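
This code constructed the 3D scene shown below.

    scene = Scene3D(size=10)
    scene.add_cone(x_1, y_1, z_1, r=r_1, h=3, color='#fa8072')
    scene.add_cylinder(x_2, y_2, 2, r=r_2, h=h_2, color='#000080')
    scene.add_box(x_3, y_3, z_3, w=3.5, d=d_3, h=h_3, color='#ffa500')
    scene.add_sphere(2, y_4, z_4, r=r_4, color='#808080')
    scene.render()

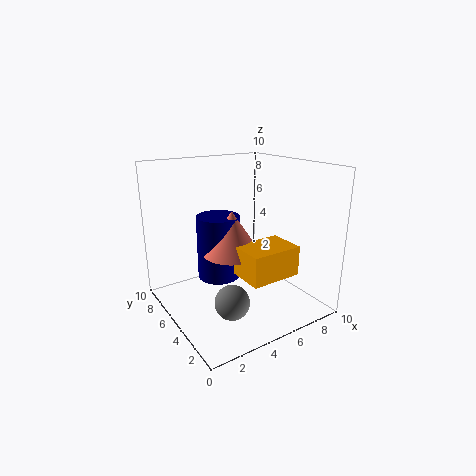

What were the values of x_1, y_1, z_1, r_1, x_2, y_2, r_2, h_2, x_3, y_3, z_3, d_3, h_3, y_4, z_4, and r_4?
x_1 = 4.5, y_1 = 5, z_1 = 4, r_1 = 2, x_2 = 4, y_2 = 6, r_2 = 1.5, h_2 = 4.5, x_3 = 4, y_3 = 1.5, z_3 = 3, d_3 = 2.5, h_3 = 2, y_4 = 1, z_4 = 3, r_4 = 1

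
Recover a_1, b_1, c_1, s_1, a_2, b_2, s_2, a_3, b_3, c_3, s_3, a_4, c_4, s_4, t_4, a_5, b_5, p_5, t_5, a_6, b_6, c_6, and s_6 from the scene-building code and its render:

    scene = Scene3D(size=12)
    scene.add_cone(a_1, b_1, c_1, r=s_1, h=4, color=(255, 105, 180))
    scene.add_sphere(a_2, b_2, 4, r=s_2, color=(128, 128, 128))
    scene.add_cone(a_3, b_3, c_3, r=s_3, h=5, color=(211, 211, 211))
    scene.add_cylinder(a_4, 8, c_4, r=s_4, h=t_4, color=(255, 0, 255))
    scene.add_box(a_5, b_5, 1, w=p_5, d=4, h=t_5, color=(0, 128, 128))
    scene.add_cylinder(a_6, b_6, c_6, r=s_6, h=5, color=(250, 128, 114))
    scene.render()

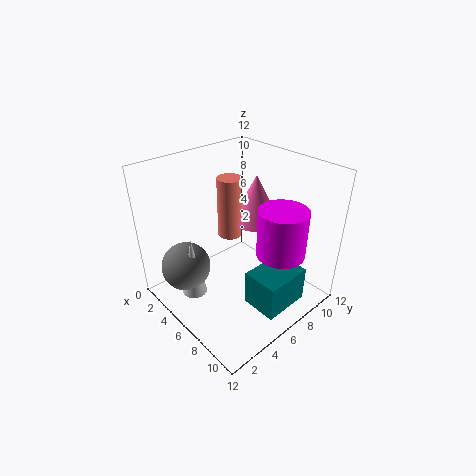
a_1 = 6; b_1 = 8; c_1 = 7; s_1 = 2; a_2 = 4; b_2 = 2; s_2 = 2; a_3 = 5; b_3 = 2; c_3 = 2; s_3 = 1; a_4 = 9; c_4 = 5; s_4 = 2; t_4 = 4; a_5 = 8; b_5 = 5; p_5 = 3; t_5 = 3; a_6 = 5; b_6 = 6; c_6 = 6; s_6 = 1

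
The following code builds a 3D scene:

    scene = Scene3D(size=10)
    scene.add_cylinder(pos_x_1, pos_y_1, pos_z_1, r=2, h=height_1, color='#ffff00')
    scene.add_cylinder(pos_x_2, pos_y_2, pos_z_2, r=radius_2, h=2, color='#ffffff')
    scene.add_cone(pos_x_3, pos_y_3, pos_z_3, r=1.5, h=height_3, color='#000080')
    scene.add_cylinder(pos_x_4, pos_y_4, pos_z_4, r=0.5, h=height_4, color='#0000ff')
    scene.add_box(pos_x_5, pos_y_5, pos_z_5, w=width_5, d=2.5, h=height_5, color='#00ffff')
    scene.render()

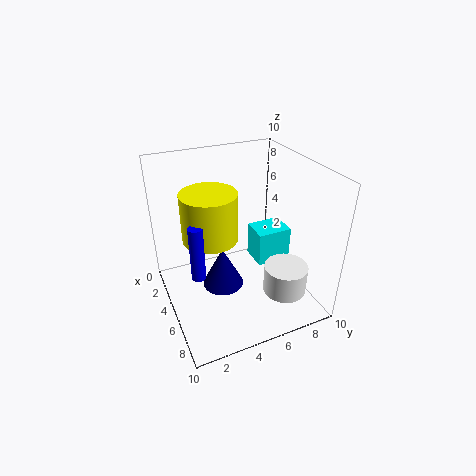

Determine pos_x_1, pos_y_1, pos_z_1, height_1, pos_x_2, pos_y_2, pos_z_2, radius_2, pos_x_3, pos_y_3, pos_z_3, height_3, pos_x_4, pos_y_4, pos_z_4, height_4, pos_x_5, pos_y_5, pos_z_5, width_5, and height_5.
pos_x_1 = 3.5, pos_y_1 = 3.5, pos_z_1 = 4.5, height_1 = 3.5, pos_x_2 = 7.5, pos_y_2 = 7.5, pos_z_2 = 1.5, radius_2 = 1.5, pos_x_3 = 4.5, pos_y_3 = 4, pos_z_3 = 1, height_3 = 3, pos_x_4 = 5, pos_y_4 = 2, pos_z_4 = 2.5, height_4 = 4, pos_x_5 = 3.5, pos_y_5 = 6.5, pos_z_5 = 2.5, width_5 = 2, height_5 = 2.5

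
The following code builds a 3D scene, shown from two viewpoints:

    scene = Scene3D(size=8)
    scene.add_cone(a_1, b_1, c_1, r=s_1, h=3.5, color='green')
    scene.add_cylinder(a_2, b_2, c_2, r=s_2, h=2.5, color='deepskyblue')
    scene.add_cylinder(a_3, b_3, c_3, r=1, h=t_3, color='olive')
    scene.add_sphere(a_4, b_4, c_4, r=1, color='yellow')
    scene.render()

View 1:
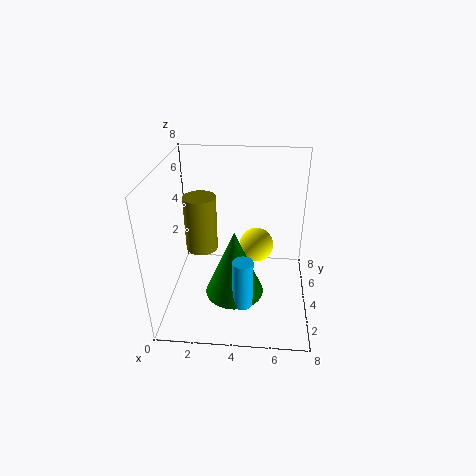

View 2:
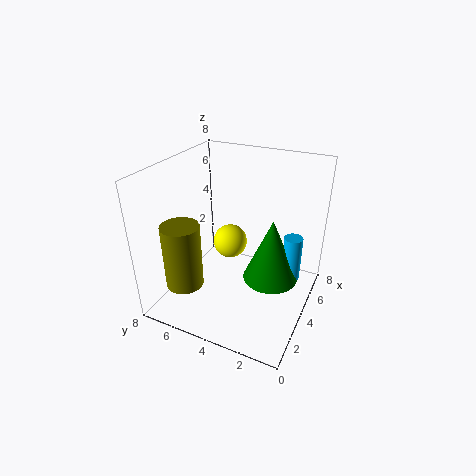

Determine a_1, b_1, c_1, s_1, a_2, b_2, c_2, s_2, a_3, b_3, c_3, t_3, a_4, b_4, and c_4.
a_1 = 4
b_1 = 2
c_1 = 2
s_1 = 1.5
a_2 = 4.5
b_2 = 1
c_2 = 2
s_2 = 0.5
a_3 = 1.5
b_3 = 6
c_3 = 2
t_3 = 3.5
a_4 = 5
b_4 = 5
c_4 = 3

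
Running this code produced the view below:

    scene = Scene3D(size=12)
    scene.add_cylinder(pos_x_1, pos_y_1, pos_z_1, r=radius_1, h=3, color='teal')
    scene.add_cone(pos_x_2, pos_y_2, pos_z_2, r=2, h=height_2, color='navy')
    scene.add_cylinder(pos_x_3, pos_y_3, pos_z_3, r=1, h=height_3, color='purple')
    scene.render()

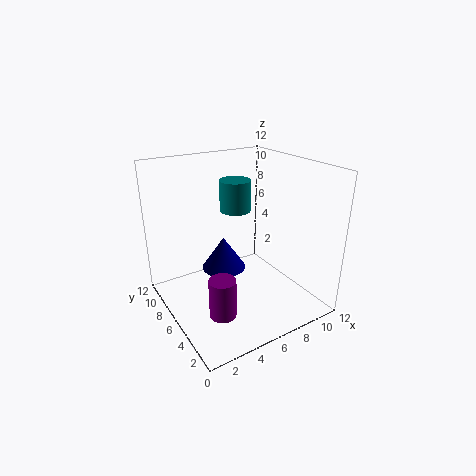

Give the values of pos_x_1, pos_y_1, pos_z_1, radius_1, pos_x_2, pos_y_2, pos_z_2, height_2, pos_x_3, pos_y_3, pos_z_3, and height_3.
pos_x_1 = 8.5; pos_y_1 = 10.5; pos_z_1 = 6.5; radius_1 = 1.5; pos_x_2 = 6; pos_y_2 = 8.5; pos_z_2 = 2; height_2 = 3; pos_x_3 = 2.5; pos_y_3 = 2.5; pos_z_3 = 2; height_3 = 3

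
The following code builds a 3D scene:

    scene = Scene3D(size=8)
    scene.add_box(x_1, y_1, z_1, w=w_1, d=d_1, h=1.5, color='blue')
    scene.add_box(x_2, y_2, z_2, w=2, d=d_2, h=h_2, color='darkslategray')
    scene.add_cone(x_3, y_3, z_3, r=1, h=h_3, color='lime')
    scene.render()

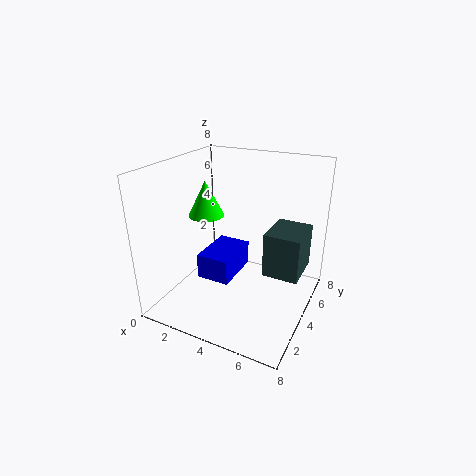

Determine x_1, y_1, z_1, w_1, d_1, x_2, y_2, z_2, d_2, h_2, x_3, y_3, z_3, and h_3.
x_1 = 1.5, y_1 = 3.5, z_1 = 1, w_1 = 2, d_1 = 3, x_2 = 5.5, y_2 = 4, z_2 = 2, d_2 = 2.5, h_2 = 2.5, x_3 = 2, y_3 = 4, z_3 = 5, h_3 = 2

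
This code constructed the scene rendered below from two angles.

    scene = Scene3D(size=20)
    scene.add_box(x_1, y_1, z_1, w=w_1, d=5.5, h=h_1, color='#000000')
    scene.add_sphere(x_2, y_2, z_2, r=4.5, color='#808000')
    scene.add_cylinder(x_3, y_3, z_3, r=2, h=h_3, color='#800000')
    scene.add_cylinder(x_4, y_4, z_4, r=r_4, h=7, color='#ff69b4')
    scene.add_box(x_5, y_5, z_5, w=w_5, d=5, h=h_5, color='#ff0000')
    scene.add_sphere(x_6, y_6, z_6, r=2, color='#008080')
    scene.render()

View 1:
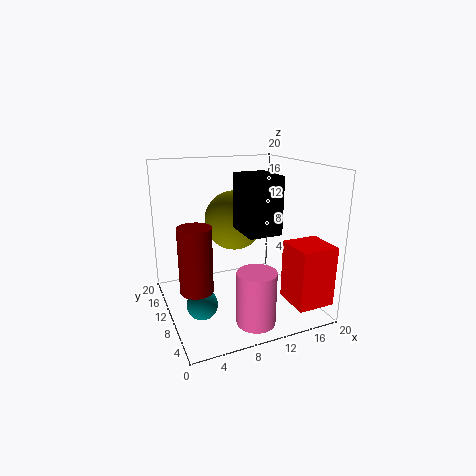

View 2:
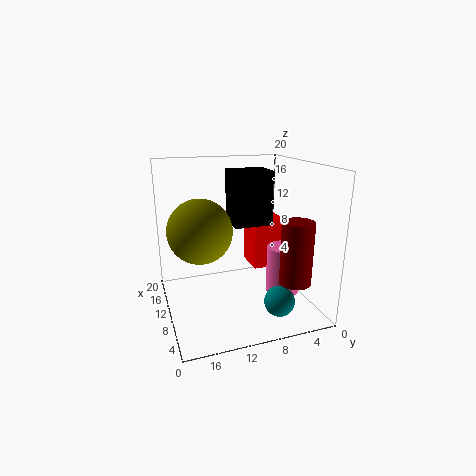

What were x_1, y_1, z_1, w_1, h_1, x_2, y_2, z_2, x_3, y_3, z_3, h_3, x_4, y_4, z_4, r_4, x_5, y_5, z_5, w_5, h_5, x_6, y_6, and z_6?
x_1 = 9.5, y_1 = 5, z_1 = 11.5, w_1 = 4.5, h_1 = 7.5, x_2 = 11.5, y_2 = 15, z_2 = 11, x_3 = 2.5, y_3 = 5, z_3 = 6, h_3 = 8, x_4 = 9.5, y_4 = 3, z_4 = 1, r_4 = 2.5, x_5 = 14.5, y_5 = 0.5, z_5 = 2.5, w_5 = 5, h_5 = 8, x_6 = 3.5, y_6 = 6.5, z_6 = 3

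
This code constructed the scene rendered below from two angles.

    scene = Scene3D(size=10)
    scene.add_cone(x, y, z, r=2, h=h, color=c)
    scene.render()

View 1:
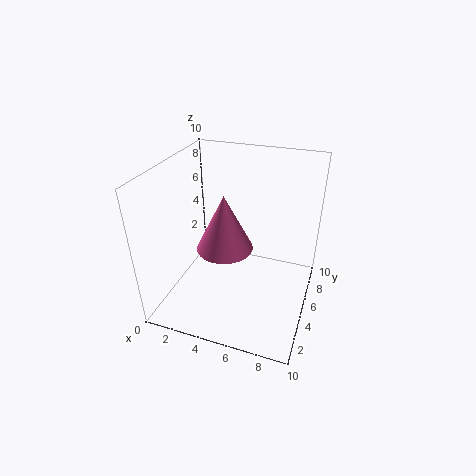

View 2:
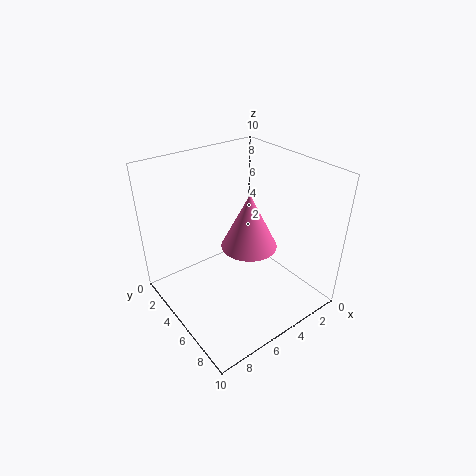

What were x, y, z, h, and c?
x = 4
y = 5
z = 4
h = 4
c = 'hotpink'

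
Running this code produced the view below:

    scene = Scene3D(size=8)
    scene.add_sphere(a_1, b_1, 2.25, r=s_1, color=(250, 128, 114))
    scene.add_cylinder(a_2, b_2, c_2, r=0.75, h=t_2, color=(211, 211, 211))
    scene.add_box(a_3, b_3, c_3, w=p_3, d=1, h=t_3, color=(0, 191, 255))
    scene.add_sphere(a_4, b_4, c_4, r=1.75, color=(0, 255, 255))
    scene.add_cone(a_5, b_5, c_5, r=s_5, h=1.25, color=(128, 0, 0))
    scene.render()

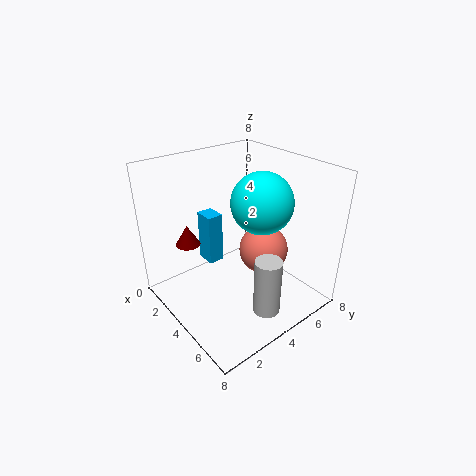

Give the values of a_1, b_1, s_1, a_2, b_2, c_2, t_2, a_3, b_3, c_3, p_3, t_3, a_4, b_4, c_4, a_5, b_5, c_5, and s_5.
a_1 = 3.75
b_1 = 6.25
s_1 = 1.5
a_2 = 6.25
b_2 = 4.25
c_2 = 0.25
t_2 = 3.25
a_3 = 0.25
b_3 = 3.75
c_3 = 1
p_3 = 1.25
t_3 = 3.25
a_4 = 4.25
b_4 = 5.5
c_4 = 5.75
a_5 = 1
b_5 = 2.5
c_5 = 2.75
s_5 = 0.75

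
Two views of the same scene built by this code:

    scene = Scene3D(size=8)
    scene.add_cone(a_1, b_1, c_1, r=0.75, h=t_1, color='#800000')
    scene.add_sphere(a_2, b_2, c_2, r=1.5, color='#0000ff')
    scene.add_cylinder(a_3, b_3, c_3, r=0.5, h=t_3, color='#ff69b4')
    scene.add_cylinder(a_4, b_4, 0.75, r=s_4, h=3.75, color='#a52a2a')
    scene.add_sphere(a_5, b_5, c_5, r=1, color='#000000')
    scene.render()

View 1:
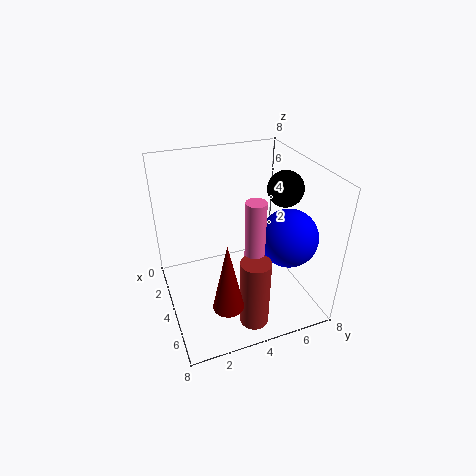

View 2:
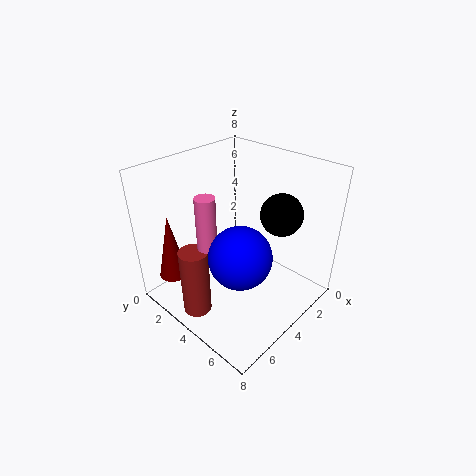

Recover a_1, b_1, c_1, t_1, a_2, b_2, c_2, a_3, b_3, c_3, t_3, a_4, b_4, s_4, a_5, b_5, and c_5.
a_1 = 7.25, b_1 = 2.25, c_1 = 2.5, t_1 = 3.5, a_2 = 6, b_2 = 6, c_2 = 4.75, a_3 = 6.25, b_3 = 4, c_3 = 4, t_3 = 3.25, a_4 = 7, b_4 = 3.75, s_4 = 0.75, a_5 = 4, b_5 = 6.75, c_5 = 6.5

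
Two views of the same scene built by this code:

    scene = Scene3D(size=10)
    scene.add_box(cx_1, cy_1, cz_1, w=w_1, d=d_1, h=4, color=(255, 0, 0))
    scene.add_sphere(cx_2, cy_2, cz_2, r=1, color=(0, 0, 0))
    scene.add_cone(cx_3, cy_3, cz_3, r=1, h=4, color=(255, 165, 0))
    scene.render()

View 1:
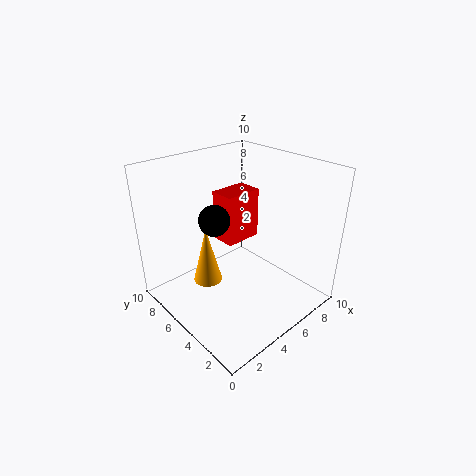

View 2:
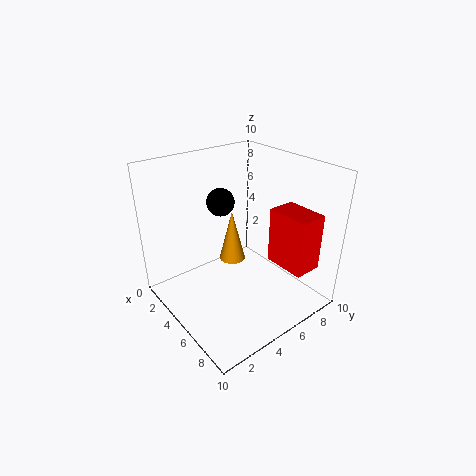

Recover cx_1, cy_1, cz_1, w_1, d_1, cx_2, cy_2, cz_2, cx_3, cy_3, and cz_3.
cx_1 = 6
cy_1 = 7
cz_1 = 3
w_1 = 3
d_1 = 2
cx_2 = 3
cy_2 = 5
cz_2 = 7
cx_3 = 3
cy_3 = 6
cz_3 = 2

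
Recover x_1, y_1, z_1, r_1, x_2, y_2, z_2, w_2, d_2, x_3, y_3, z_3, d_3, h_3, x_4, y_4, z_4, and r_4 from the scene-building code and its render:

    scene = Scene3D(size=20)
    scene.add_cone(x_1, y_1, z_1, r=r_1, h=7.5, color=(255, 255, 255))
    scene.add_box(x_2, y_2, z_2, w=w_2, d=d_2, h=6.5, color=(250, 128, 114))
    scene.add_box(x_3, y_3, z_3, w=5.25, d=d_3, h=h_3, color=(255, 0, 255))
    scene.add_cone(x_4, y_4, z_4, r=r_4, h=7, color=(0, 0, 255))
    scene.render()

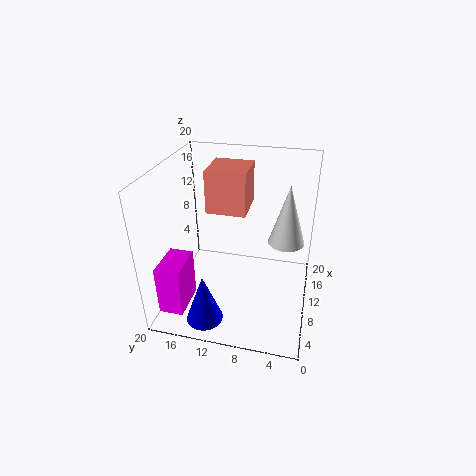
x_1 = 7.75
y_1 = 3.25
z_1 = 11.75
r_1 = 2.25
x_2 = 13.25
y_2 = 9.75
z_2 = 11.5
w_2 = 6.25
d_2 = 6
x_3 = 1.5
y_3 = 15.5
z_3 = 2.25
d_3 = 3.25
h_3 = 6.75
x_4 = 3.75
y_4 = 13.25
z_4 = 0.25
r_4 = 2.5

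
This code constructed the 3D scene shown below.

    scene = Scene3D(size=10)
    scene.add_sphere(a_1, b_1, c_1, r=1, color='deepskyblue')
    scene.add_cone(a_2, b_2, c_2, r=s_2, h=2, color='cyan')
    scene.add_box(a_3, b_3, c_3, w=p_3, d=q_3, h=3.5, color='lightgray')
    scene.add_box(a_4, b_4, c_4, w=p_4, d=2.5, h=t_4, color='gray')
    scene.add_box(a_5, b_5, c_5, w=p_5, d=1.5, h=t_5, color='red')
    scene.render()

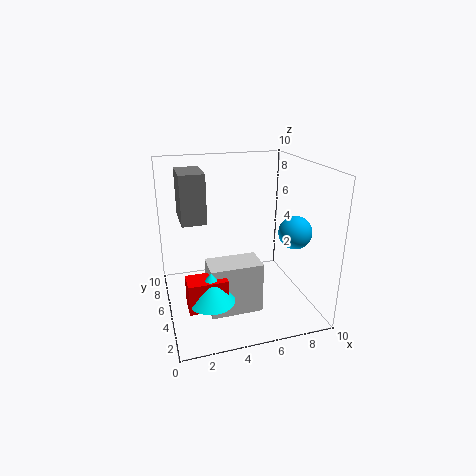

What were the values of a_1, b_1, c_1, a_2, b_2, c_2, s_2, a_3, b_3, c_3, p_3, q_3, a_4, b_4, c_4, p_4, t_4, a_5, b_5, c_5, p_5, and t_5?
a_1 = 7.5
b_1 = 1.5
c_1 = 6.5
a_2 = 2.5
b_2 = 2.5
c_2 = 2
s_2 = 1.5
a_3 = 2.5
b_3 = 2.5
c_3 = 0.5
p_3 = 3.5
q_3 = 2
a_4 = 1
b_4 = 3
c_4 = 7
p_4 = 1.5
t_4 = 3
a_5 = 1
b_5 = 2
c_5 = 1.5
p_5 = 2.5
t_5 = 2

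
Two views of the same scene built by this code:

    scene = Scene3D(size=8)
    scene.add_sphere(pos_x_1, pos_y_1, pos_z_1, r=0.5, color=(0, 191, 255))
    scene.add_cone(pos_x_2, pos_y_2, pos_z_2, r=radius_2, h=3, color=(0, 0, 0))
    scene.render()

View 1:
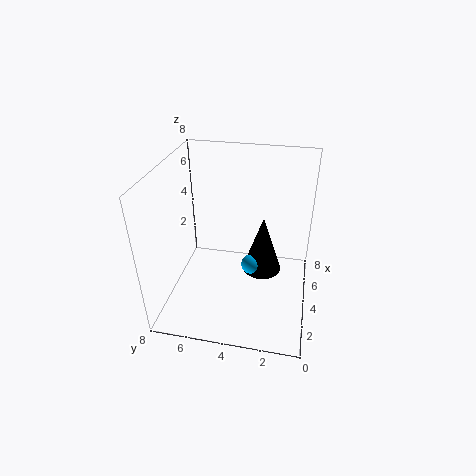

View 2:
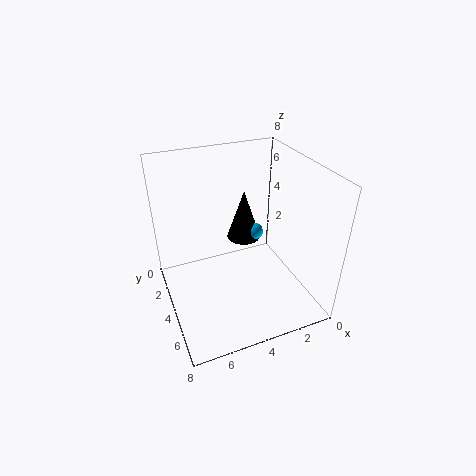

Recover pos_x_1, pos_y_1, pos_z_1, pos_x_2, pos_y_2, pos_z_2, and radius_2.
pos_x_1 = 2.5; pos_y_1 = 3; pos_z_1 = 3.5; pos_x_2 = 3; pos_y_2 = 2.5; pos_z_2 = 3; radius_2 = 1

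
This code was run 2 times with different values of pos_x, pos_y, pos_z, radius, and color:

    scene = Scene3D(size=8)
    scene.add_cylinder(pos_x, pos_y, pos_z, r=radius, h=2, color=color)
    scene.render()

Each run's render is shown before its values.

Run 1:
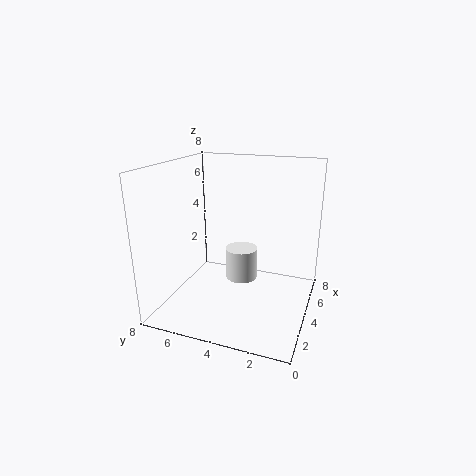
pos_x = 6
pos_y = 4.5
pos_z = 0.5
radius = 1
color = 'white'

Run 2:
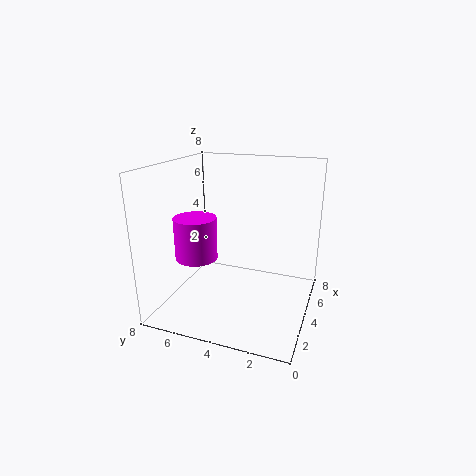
pos_x = 1
pos_y = 5
pos_z = 4
radius = 1
color = 'magenta'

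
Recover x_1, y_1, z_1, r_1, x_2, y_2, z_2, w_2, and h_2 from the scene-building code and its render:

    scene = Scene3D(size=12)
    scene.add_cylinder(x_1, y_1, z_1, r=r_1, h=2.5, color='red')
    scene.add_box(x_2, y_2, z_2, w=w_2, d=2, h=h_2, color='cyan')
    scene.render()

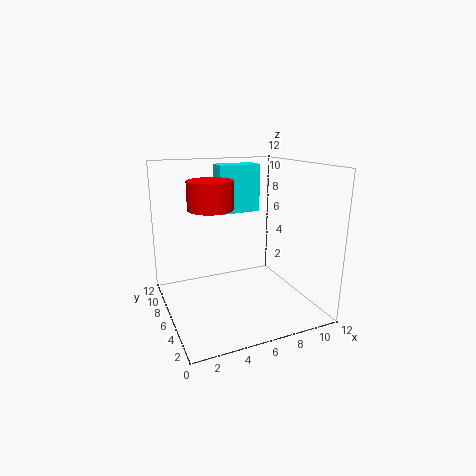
x_1 = 4.5; y_1 = 8.5; z_1 = 8; r_1 = 2; x_2 = 6; y_2 = 10; z_2 = 7; w_2 = 4; h_2 = 4.5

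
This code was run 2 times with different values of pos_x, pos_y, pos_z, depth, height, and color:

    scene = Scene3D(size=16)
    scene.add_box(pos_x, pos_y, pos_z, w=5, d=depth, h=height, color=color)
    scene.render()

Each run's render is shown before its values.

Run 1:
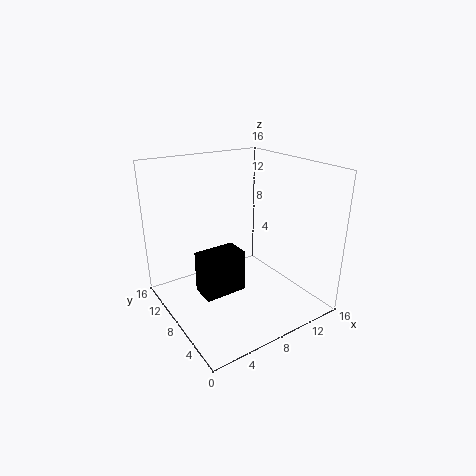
pos_x = 4
pos_y = 8
pos_z = 1
depth = 3
height = 5
color = 'black'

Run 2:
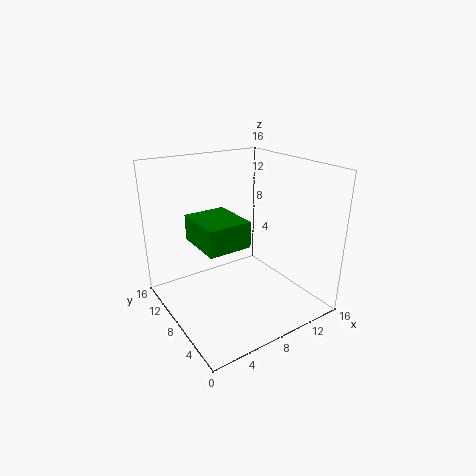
pos_x = 4
pos_y = 7
pos_z = 7
depth = 6
height = 3
color = 'green'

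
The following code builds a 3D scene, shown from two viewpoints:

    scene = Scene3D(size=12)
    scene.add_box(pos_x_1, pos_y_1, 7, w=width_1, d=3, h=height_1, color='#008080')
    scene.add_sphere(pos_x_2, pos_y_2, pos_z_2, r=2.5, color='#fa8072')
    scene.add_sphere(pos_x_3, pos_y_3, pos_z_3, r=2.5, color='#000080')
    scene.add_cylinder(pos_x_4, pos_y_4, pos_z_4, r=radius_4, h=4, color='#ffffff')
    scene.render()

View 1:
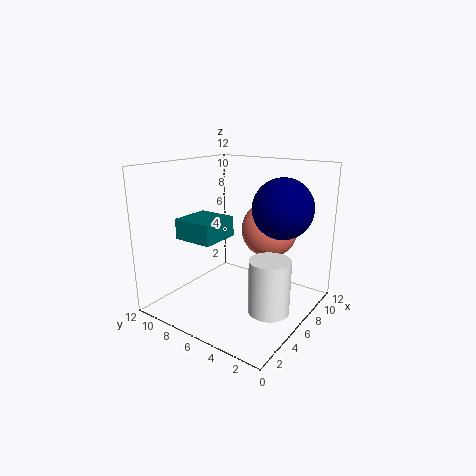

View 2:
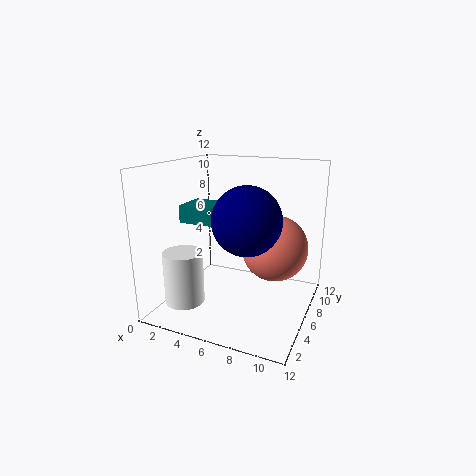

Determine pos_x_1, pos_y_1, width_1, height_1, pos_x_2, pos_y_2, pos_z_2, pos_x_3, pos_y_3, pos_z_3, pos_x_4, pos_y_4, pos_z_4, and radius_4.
pos_x_1 = 1, pos_y_1 = 5, width_1 = 3, height_1 = 1.5, pos_x_2 = 9.5, pos_y_2 = 5, pos_z_2 = 6, pos_x_3 = 8, pos_y_3 = 3, pos_z_3 = 8.5, pos_x_4 = 3.5, pos_y_4 = 1.5, pos_z_4 = 2, radius_4 = 1.5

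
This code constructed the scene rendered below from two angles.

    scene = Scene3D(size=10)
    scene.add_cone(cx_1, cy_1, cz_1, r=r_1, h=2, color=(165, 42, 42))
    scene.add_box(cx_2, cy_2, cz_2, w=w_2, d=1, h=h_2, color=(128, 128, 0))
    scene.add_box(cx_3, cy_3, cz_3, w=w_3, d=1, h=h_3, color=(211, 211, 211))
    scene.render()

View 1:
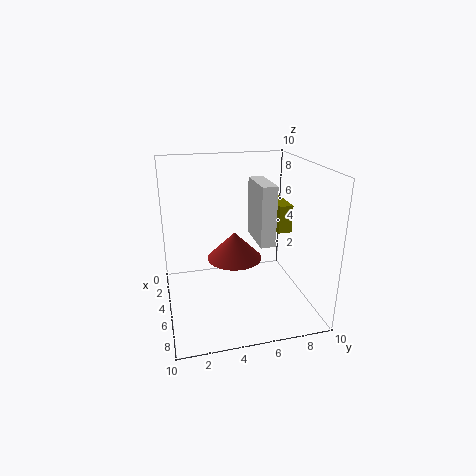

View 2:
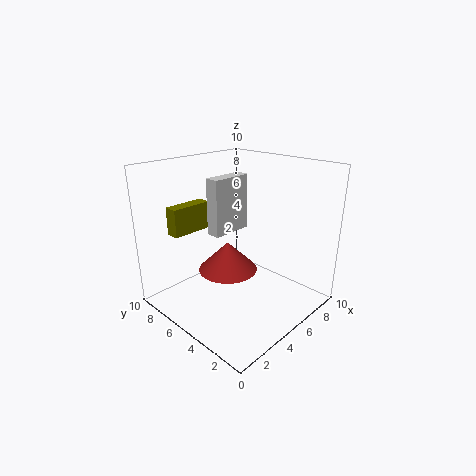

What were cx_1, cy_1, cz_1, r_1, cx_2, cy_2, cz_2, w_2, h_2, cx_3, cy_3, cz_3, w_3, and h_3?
cx_1 = 4, cy_1 = 5, cz_1 = 3, r_1 = 2, cx_2 = 2, cy_2 = 8, cz_2 = 5, w_2 = 3, h_2 = 2, cx_3 = 4, cy_3 = 6, cz_3 = 5, w_3 = 3, h_3 = 4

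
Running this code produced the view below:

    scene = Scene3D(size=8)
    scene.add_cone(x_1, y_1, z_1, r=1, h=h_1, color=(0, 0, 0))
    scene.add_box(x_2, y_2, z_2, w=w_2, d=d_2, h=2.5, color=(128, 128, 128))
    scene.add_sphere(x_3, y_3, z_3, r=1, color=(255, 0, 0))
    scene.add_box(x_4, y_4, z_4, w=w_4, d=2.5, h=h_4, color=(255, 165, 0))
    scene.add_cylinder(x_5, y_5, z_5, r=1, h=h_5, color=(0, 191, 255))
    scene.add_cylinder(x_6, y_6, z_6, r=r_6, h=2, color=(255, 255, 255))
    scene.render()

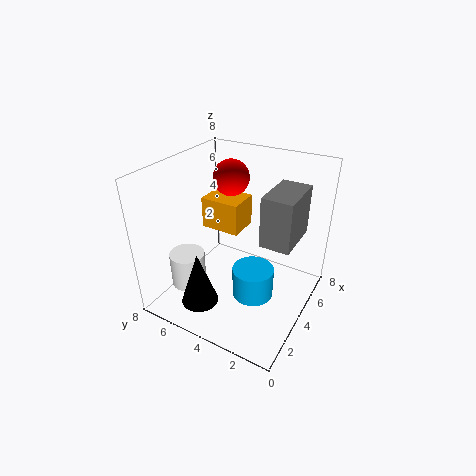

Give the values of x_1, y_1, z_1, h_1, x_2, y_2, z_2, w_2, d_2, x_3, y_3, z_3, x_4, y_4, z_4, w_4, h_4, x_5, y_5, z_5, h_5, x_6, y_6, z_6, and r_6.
x_1 = 1.5; y_1 = 5; z_1 = 1; h_1 = 3; x_2 = 2.5; y_2 = 0.5; z_2 = 5; w_2 = 2.5; d_2 = 1.5; x_3 = 5; y_3 = 5; z_3 = 7; x_4 = 5.5; y_4 = 5; z_4 = 3; w_4 = 2; h_4 = 2; x_5 = 2; y_5 = 2; z_5 = 2.5; h_5 = 1.5; x_6 = 2.5; y_6 = 6.5; z_6 = 1; r_6 = 1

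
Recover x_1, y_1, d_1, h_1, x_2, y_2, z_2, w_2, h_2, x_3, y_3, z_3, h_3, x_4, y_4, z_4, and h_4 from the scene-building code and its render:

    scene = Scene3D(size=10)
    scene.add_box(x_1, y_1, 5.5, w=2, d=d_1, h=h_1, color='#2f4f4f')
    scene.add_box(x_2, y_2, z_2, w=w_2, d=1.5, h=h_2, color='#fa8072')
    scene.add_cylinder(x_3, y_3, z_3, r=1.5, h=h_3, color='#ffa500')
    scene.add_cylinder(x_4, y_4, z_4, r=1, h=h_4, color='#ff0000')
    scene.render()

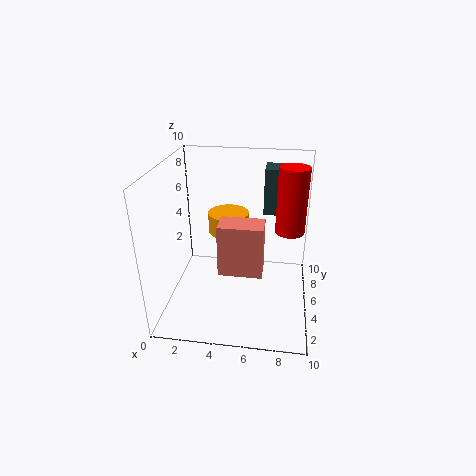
x_1 = 6.5, y_1 = 8, d_1 = 2, h_1 = 3.5, x_2 = 4.5, y_2 = 0.5, z_2 = 5, w_2 = 2.5, h_2 = 3, x_3 = 4, y_3 = 7, z_3 = 4.5, h_3 = 1.5, x_4 = 8.5, y_4 = 5.5, z_4 = 5.5, h_4 = 4.5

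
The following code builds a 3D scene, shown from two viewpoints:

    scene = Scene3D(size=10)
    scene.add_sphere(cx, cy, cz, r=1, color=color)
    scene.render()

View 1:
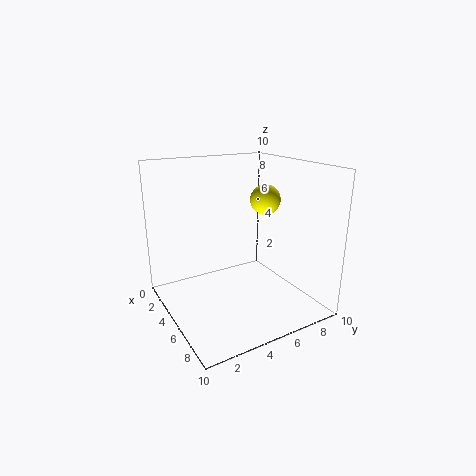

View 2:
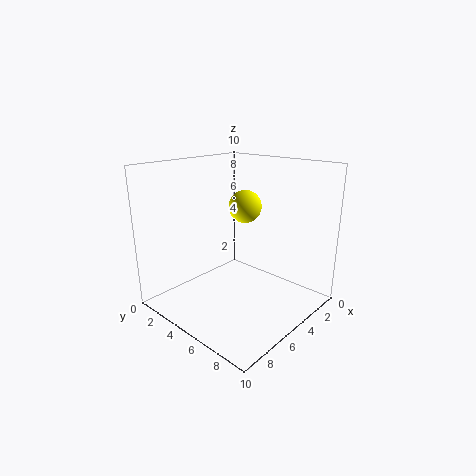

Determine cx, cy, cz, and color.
cx = 6; cy = 6.5; cz = 7.75; color = 'yellow'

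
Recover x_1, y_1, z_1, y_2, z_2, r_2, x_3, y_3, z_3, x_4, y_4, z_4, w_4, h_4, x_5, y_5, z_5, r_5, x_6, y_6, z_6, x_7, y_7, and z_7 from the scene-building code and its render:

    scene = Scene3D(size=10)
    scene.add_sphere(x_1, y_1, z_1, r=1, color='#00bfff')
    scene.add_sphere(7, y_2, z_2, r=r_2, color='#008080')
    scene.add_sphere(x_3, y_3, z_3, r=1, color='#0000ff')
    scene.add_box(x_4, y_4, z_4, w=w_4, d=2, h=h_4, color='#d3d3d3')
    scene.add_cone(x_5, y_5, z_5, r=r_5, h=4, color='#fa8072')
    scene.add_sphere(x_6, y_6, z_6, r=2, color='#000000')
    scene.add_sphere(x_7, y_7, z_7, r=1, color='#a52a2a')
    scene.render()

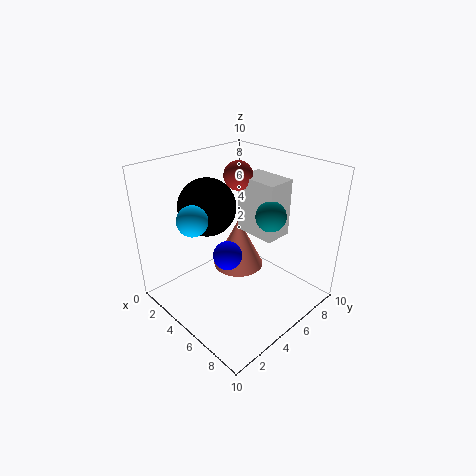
x_1 = 4; y_1 = 2; z_1 = 7; y_2 = 6; z_2 = 7; r_2 = 1; x_3 = 5; y_3 = 4; z_3 = 4; x_4 = 4; y_4 = 6; z_4 = 5; w_4 = 3; h_4 = 4; x_5 = 3; y_5 = 7; z_5 = 1; r_5 = 2; x_6 = 3; y_6 = 4; z_6 = 7; x_7 = 4; y_7 = 6; z_7 = 9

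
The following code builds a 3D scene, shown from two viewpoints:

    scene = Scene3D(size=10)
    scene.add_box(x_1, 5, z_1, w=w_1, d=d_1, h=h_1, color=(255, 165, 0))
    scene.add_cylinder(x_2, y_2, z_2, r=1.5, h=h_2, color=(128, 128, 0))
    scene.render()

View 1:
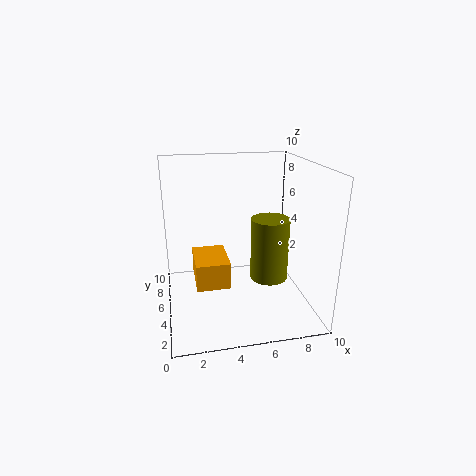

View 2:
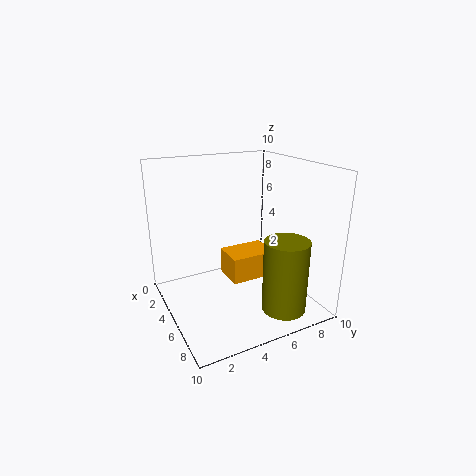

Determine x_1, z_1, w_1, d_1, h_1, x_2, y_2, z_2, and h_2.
x_1 = 2; z_1 = 1; w_1 = 2.5; d_1 = 3.5; h_1 = 2; x_2 = 8; y_2 = 7; z_2 = 0.5; h_2 = 5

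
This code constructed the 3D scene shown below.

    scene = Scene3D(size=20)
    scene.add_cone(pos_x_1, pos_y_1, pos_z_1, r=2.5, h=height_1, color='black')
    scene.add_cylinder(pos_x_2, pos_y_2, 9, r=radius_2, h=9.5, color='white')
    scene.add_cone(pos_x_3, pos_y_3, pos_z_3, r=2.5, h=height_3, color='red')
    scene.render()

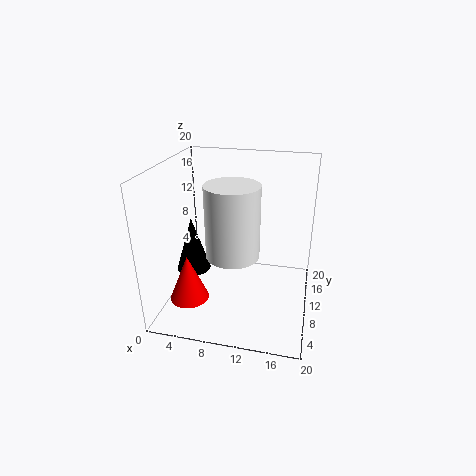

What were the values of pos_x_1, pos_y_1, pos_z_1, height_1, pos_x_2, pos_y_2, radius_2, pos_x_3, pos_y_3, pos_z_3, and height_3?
pos_x_1 = 3, pos_y_1 = 10.5, pos_z_1 = 4, height_1 = 8, pos_x_2 = 10, pos_y_2 = 7, radius_2 = 3.5, pos_x_3 = 5, pos_y_3 = 3.5, pos_z_3 = 4, height_3 = 6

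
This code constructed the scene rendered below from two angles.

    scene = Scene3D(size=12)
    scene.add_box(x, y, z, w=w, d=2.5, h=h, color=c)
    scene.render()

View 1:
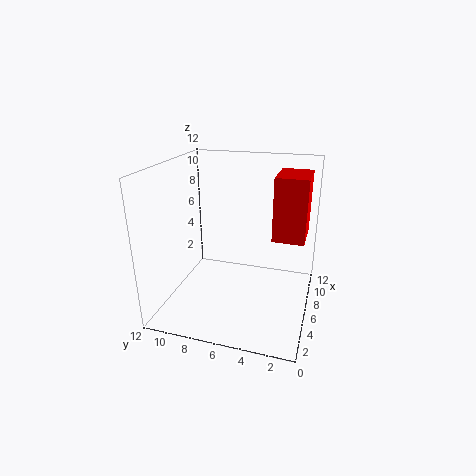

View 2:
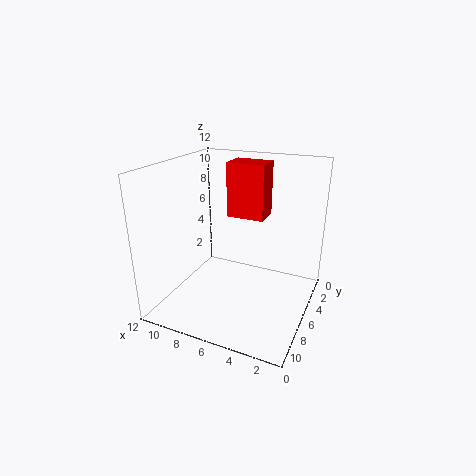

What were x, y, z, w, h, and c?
x = 5; y = 0.5; z = 6.5; w = 3.5; h = 5; c = 'red'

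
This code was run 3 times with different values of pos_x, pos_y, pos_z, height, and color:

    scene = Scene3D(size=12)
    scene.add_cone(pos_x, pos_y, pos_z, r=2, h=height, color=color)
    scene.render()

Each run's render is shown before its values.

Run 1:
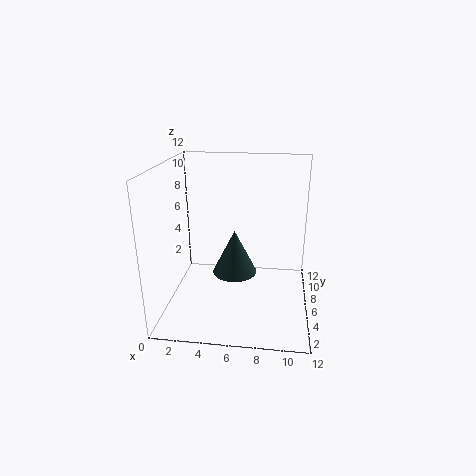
pos_x = 5.5
pos_y = 7.5
pos_z = 2
height = 4
color = 'darkslategray'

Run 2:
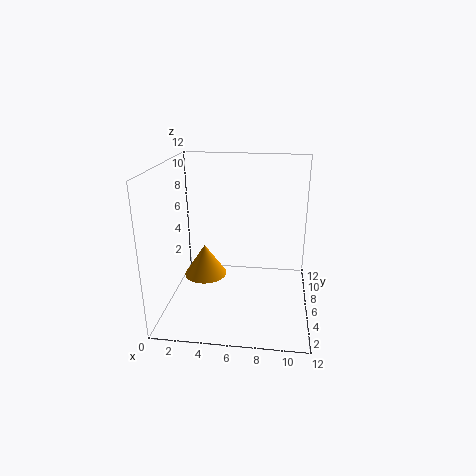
pos_x = 2.5
pos_y = 8.5
pos_z = 1
height = 3
color = 'orange'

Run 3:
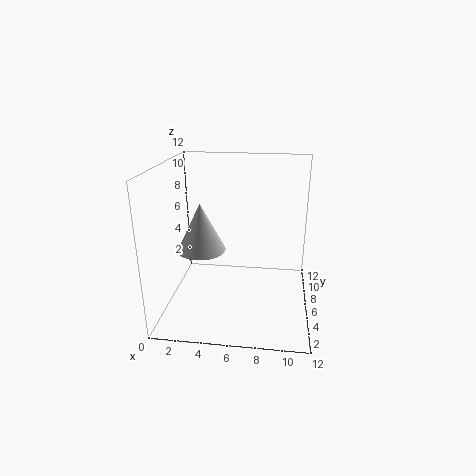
pos_x = 3
pos_y = 5.5
pos_z = 5
height = 4
color = 'lightgray'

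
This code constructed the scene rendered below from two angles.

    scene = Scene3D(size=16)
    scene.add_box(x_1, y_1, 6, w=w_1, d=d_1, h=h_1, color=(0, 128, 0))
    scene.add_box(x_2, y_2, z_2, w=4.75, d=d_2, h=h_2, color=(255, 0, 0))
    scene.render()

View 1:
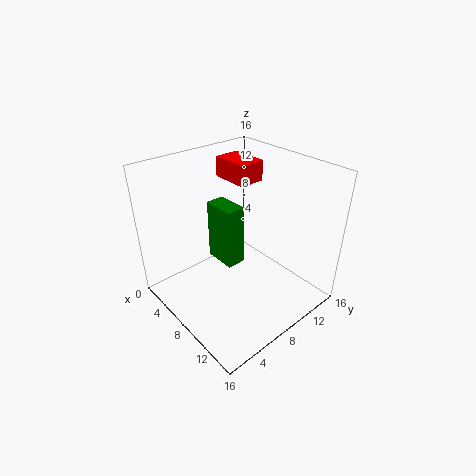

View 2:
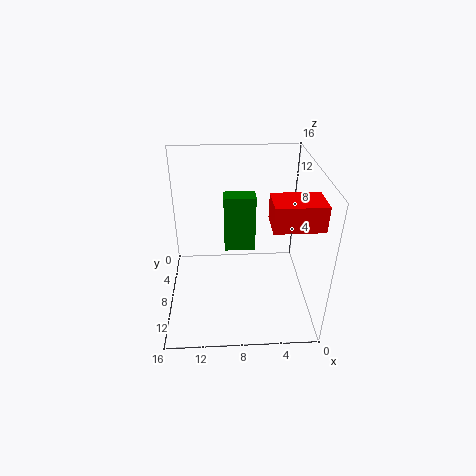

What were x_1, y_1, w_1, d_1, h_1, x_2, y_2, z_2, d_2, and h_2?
x_1 = 6; y_1 = 5.5; w_1 = 3.5; d_1 = 2; h_1 = 6.5; x_2 = 0.5; y_2 = 11; z_2 = 12.25; d_2 = 3.25; h_2 = 2.5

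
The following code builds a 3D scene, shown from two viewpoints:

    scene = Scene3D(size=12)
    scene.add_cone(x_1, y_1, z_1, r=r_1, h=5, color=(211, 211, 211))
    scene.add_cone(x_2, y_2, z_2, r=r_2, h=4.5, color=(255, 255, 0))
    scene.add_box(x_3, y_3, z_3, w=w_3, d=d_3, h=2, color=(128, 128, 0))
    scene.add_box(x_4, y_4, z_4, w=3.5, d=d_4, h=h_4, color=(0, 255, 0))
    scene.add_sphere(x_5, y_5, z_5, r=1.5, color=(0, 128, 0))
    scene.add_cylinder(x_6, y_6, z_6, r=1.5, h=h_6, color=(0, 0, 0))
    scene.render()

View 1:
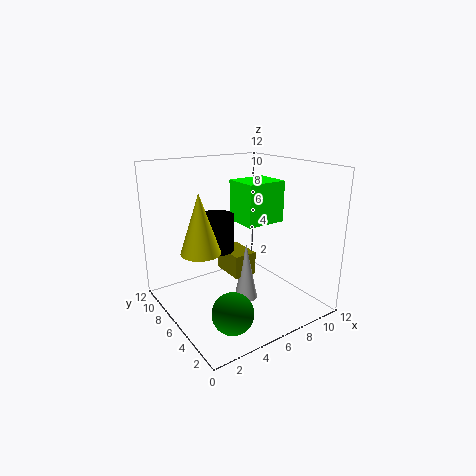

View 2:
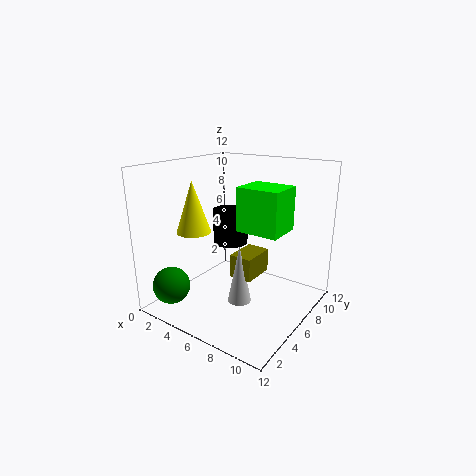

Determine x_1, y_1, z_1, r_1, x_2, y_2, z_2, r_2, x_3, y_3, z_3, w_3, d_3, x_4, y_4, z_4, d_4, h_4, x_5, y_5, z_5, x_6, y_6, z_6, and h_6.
x_1 = 6.5
y_1 = 5.5
z_1 = 0.5
r_1 = 1
x_2 = 2
y_2 = 5
z_2 = 6
r_2 = 1.5
x_3 = 5.5
y_3 = 5.5
z_3 = 2.5
w_3 = 2
d_3 = 3
x_4 = 6.5
y_4 = 5
z_4 = 7
d_4 = 3
h_4 = 3.5
x_5 = 2.5
y_5 = 1.5
z_5 = 2.5
x_6 = 4.5
y_6 = 7
z_6 = 5
h_6 = 3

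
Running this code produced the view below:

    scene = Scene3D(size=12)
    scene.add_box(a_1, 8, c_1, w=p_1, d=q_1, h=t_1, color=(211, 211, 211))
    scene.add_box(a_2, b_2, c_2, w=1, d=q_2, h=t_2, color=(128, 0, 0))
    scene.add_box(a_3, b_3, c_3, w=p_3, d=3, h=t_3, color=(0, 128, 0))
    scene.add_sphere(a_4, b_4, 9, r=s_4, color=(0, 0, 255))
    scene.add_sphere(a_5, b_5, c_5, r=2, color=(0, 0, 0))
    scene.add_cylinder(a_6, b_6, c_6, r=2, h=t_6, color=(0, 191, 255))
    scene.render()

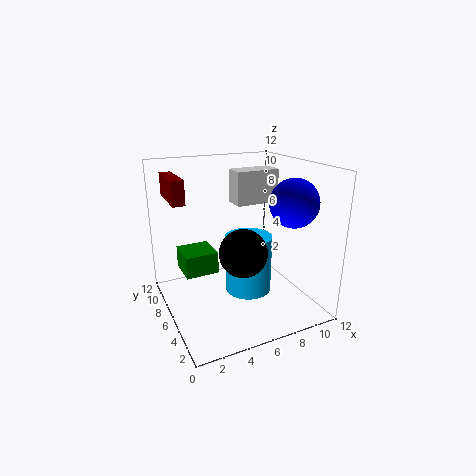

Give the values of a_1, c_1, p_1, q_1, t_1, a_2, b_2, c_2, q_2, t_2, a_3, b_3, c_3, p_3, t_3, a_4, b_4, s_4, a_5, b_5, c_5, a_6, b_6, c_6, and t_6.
a_1 = 7
c_1 = 8
p_1 = 4
q_1 = 2
t_1 = 3
a_2 = 1
b_2 = 7
c_2 = 9
q_2 = 4
t_2 = 2
a_3 = 2
b_3 = 8
c_3 = 2
p_3 = 3
t_3 = 2
a_4 = 10
b_4 = 4
s_4 = 2
a_5 = 6
b_5 = 5
c_5 = 5
a_6 = 7
b_6 = 6
c_6 = 1
t_6 = 5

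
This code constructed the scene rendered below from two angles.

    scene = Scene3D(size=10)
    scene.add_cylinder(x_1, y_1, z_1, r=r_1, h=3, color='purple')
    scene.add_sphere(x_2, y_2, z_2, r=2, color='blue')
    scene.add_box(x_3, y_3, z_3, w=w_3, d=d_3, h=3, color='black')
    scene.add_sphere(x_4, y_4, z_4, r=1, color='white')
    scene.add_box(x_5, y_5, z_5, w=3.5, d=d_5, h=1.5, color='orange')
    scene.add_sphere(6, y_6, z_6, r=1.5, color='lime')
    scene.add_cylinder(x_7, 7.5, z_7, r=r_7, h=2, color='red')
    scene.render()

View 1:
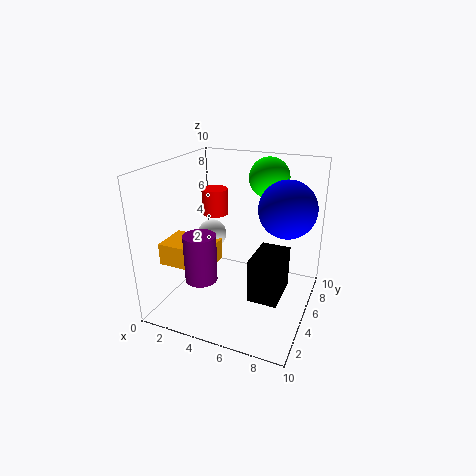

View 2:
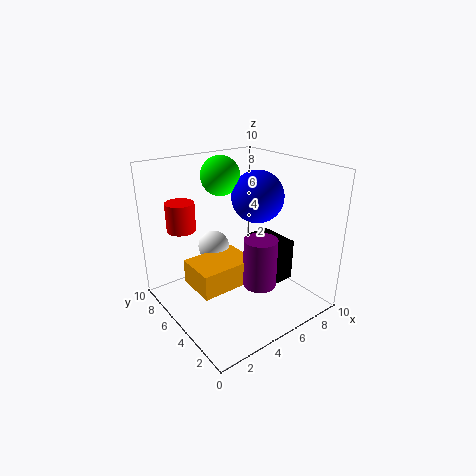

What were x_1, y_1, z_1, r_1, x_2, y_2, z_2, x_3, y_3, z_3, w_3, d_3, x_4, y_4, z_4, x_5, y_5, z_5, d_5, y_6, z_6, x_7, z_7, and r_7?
x_1 = 4; y_1 = 1.5; z_1 = 3.5; r_1 = 1; x_2 = 8; y_2 = 6.5; z_2 = 7; x_3 = 6.5; y_3 = 3; z_3 = 1.5; w_3 = 2; d_3 = 3; x_4 = 3; y_4 = 5; z_4 = 5; x_5 = 0.5; y_5 = 2; z_5 = 3.5; d_5 = 2.5; y_6 = 8.5; z_6 = 8.5; x_7 = 2; z_7 = 5.5; r_7 = 1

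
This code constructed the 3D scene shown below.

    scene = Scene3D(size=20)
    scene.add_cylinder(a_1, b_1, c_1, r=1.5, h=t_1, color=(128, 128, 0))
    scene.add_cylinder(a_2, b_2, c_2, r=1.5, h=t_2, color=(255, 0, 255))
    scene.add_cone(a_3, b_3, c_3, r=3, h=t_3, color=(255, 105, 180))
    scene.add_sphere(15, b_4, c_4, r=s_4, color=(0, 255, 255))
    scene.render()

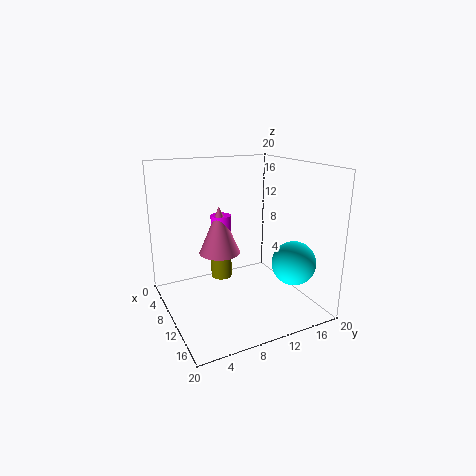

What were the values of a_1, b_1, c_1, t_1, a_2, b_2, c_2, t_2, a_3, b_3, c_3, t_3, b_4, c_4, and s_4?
a_1 = 7.5
b_1 = 8.5
c_1 = 3.5
t_1 = 4
a_2 = 6.5
b_2 = 9
c_2 = 9
t_2 = 3.5
a_3 = 7
b_3 = 8.5
c_3 = 7
t_3 = 7
b_4 = 16
c_4 = 7
s_4 = 3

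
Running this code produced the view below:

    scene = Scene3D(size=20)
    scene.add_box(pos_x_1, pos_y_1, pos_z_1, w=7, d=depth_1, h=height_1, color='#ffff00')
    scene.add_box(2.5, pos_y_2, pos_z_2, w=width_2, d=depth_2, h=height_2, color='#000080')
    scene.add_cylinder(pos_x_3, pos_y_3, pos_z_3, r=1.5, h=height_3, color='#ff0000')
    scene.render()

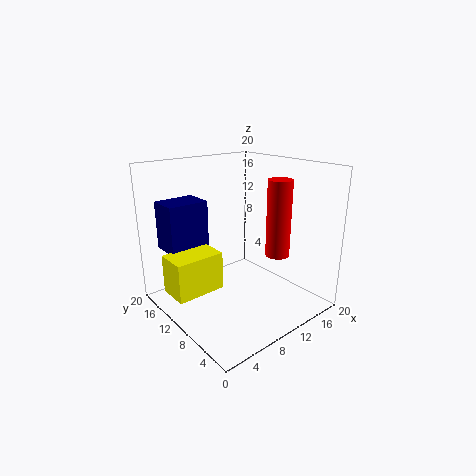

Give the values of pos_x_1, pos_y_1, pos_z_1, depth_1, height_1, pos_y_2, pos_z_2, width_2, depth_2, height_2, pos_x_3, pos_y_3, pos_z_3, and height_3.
pos_x_1 = 1; pos_y_1 = 11; pos_z_1 = 2.5; depth_1 = 4.5; height_1 = 5.5; pos_y_2 = 15; pos_z_2 = 7.5; width_2 = 6; depth_2 = 4.5; height_2 = 7; pos_x_3 = 11; pos_y_3 = 3.5; pos_z_3 = 9.5; height_3 = 9.5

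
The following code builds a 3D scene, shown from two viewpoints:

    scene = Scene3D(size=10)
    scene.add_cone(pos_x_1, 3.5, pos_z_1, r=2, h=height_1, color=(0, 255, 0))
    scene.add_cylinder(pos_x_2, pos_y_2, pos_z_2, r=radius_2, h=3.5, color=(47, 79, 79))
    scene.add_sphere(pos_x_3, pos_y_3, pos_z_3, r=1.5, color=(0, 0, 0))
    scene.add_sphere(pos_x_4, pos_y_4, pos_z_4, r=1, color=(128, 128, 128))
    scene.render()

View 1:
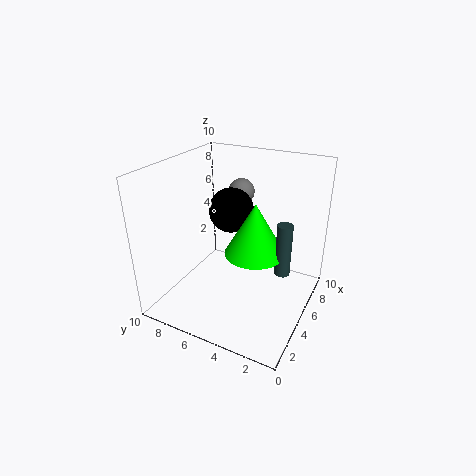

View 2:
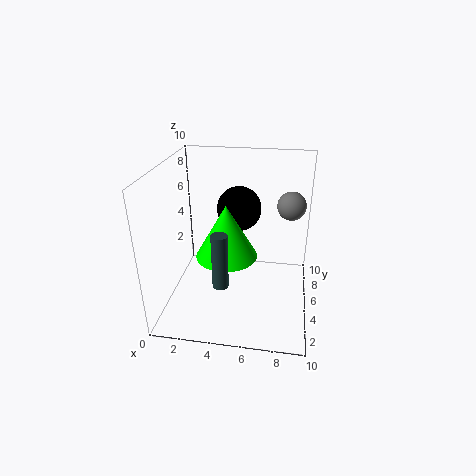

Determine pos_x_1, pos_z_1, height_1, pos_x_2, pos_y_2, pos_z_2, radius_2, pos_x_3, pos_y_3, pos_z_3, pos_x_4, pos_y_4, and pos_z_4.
pos_x_1 = 4.5, pos_z_1 = 4.5, height_1 = 3.5, pos_x_2 = 4.5, pos_y_2 = 1.5, pos_z_2 = 3.5, radius_2 = 0.5, pos_x_3 = 5, pos_y_3 = 5.5, pos_z_3 = 7, pos_x_4 = 8.5, pos_y_4 = 6.5, pos_z_4 = 7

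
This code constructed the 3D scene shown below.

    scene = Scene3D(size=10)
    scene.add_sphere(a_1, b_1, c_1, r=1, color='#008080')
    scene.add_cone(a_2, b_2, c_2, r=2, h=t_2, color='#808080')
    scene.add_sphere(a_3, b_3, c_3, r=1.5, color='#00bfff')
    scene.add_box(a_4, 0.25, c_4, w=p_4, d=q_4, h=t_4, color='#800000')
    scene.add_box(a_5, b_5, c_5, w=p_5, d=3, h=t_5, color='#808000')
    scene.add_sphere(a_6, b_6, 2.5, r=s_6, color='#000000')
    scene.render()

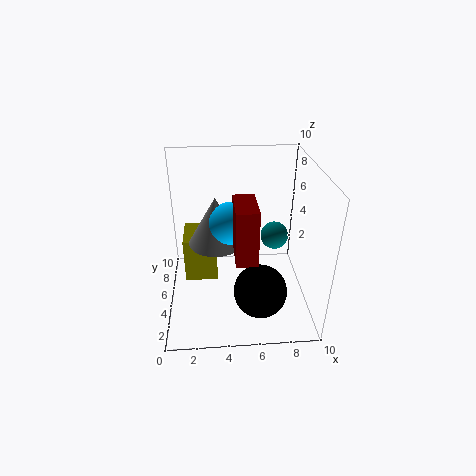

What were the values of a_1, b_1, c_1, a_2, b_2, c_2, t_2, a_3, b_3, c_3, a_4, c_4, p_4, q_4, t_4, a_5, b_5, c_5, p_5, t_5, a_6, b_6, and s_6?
a_1 = 7.75; b_1 = 6; c_1 = 4.5; a_2 = 3.5; b_2 = 6.25; c_2 = 4; t_2 = 3.5; a_3 = 4.5; b_3 = 5.75; c_3 = 5.75; a_4 = 4.5; c_4 = 6; p_4 = 1.25; q_4 = 2.5; t_4 = 3.25; a_5 = 1; b_5 = 6.25; c_5 = 0.5; p_5 = 2.5; t_5 = 3.5; a_6 = 6.25; b_6 = 2.25; s_6 = 1.75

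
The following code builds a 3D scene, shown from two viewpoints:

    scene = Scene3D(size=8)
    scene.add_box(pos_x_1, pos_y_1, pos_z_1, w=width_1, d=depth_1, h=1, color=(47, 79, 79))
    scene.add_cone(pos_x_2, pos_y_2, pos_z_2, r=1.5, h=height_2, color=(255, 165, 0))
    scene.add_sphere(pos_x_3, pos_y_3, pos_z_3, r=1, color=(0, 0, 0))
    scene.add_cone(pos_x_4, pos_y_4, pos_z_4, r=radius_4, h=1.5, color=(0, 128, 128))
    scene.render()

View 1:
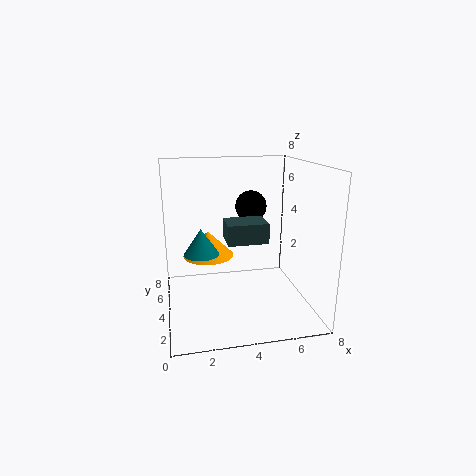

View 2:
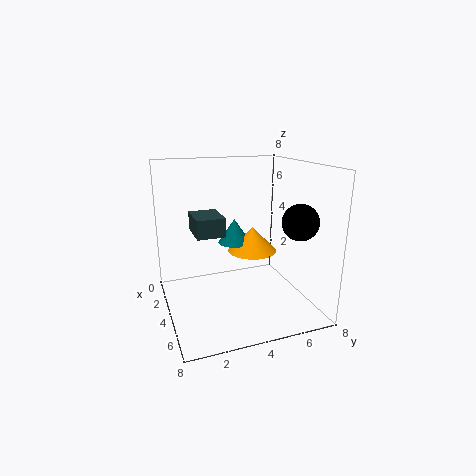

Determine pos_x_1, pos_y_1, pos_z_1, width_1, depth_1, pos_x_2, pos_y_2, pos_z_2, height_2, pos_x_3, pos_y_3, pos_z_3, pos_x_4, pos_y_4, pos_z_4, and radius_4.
pos_x_1 = 3
pos_y_1 = 1.5
pos_z_1 = 4.5
width_1 = 2
depth_1 = 1.5
pos_x_2 = 2.5
pos_y_2 = 5.5
pos_z_2 = 2.5
height_2 = 1.5
pos_x_3 = 5.5
pos_y_3 = 7
pos_z_3 = 5
pos_x_4 = 2
pos_y_4 = 4.5
pos_z_4 = 3
radius_4 = 1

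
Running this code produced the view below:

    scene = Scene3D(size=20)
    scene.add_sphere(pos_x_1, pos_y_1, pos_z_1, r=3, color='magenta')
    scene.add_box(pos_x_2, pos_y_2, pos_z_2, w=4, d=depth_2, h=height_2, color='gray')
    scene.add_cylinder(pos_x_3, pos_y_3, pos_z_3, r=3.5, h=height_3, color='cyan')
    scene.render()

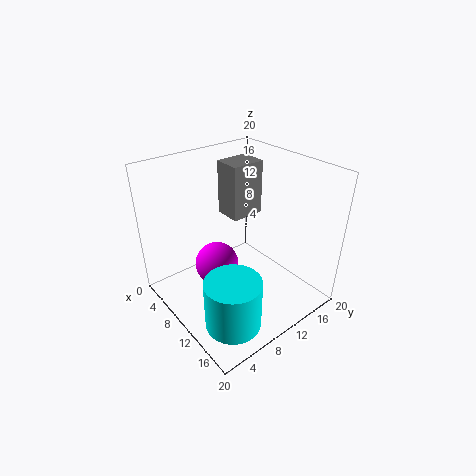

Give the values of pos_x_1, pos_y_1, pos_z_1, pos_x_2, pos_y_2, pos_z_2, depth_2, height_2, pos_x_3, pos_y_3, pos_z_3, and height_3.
pos_x_1 = 9; pos_y_1 = 7; pos_z_1 = 6.5; pos_x_2 = 3.5; pos_y_2 = 11.5; pos_z_2 = 11; depth_2 = 5; height_2 = 8; pos_x_3 = 16.5; pos_y_3 = 4; pos_z_3 = 3; height_3 = 6.5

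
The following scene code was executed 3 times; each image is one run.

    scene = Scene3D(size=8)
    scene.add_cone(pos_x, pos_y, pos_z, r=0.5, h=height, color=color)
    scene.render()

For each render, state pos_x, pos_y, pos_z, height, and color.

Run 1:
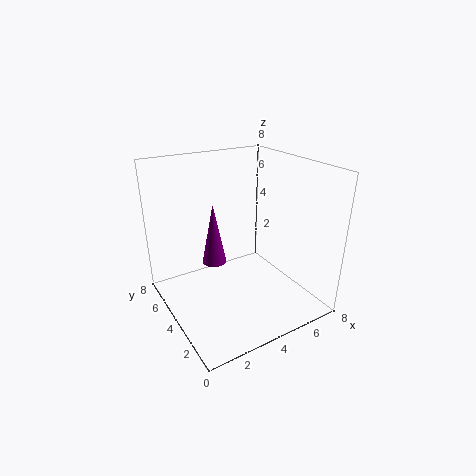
pos_x = 1, pos_y = 1, pos_z = 5, height = 2.5, color = 'purple'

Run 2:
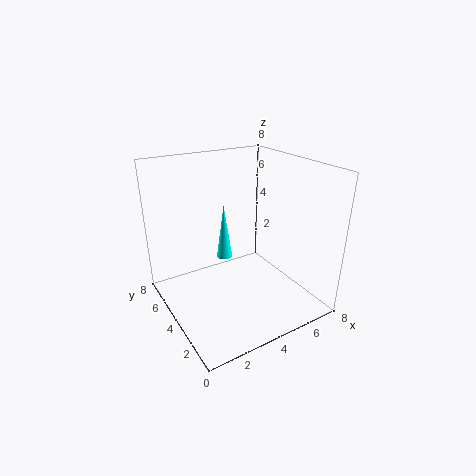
pos_x = 4.5, pos_y = 6.5, pos_z = 1.5, height = 3.5, color = 'cyan'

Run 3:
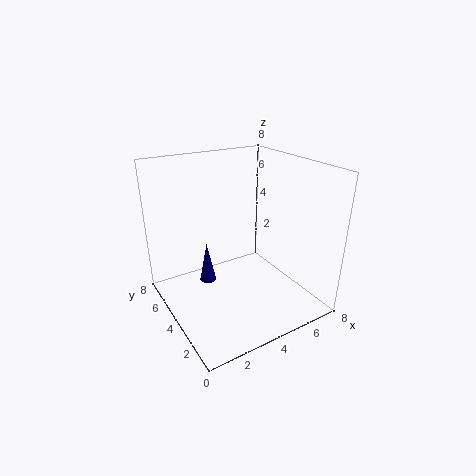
pos_x = 3, pos_y = 6, pos_z = 0.5, height = 2.5, color = 'navy'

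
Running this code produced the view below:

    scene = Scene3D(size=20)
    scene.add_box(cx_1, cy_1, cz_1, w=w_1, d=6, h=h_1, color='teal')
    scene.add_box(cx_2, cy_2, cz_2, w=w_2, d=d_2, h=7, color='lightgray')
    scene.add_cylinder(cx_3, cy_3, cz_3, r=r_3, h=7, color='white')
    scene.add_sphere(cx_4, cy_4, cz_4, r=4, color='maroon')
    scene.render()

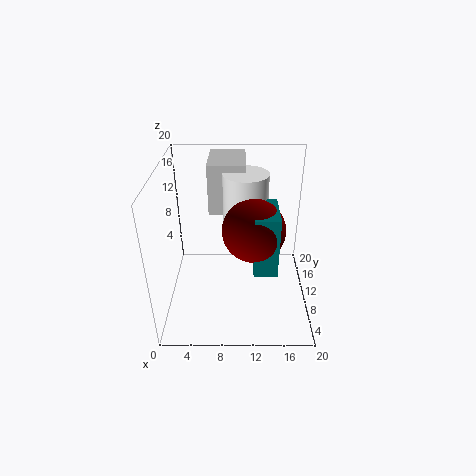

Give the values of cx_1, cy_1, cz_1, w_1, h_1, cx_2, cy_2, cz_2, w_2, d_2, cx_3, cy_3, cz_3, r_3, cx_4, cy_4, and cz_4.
cx_1 = 12; cy_1 = 4; cz_1 = 8; w_1 = 3; h_1 = 8; cx_2 = 6; cy_2 = 11; cz_2 = 13; w_2 = 5; d_2 = 7; cx_3 = 11; cy_3 = 11; cz_3 = 12; r_3 = 3; cx_4 = 12; cy_4 = 7; cz_4 = 13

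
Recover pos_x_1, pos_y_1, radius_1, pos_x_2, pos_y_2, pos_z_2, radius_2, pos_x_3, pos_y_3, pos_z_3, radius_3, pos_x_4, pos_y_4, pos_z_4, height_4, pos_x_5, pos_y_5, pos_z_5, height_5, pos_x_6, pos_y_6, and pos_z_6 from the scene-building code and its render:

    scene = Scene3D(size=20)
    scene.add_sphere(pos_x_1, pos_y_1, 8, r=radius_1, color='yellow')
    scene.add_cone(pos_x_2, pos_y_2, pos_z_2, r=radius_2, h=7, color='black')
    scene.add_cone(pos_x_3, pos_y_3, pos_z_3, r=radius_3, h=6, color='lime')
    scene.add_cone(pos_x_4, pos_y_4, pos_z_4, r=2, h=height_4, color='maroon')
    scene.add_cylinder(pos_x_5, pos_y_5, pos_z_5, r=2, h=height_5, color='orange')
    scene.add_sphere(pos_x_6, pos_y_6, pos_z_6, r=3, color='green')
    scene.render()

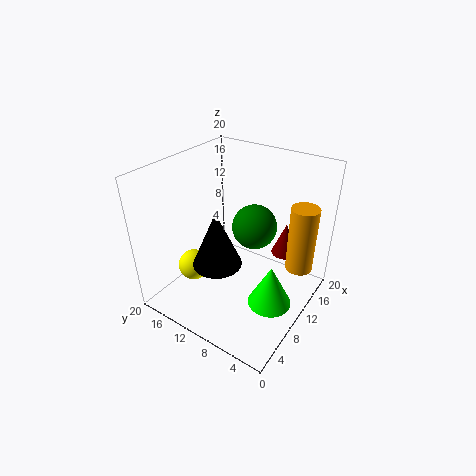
pos_x_1 = 4
pos_y_1 = 13
radius_1 = 2
pos_x_2 = 4
pos_y_2 = 9
pos_z_2 = 10
radius_2 = 3
pos_x_3 = 9
pos_y_3 = 4
pos_z_3 = 2
radius_3 = 3
pos_x_4 = 17
pos_y_4 = 6
pos_z_4 = 5
height_4 = 5
pos_x_5 = 16
pos_y_5 = 3
pos_z_5 = 4
height_5 = 10
pos_x_6 = 11
pos_y_6 = 8
pos_z_6 = 12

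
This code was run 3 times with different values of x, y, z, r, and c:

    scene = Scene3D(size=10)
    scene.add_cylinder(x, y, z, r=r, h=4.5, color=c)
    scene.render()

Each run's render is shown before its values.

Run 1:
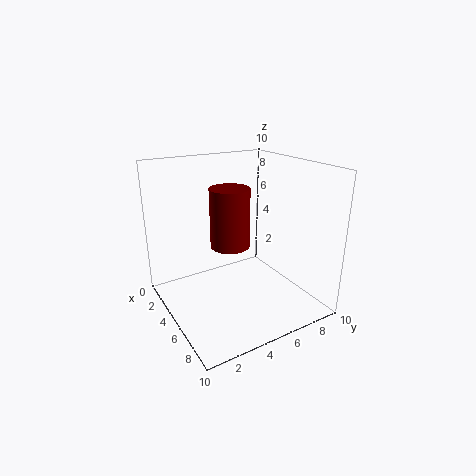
x = 3, y = 5.5, z = 3.5, r = 1.5, c = 'maroon'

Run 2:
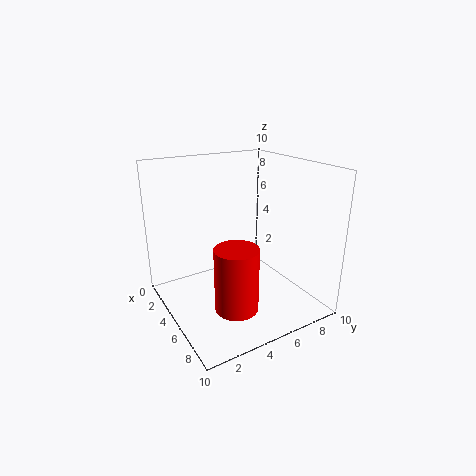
x = 6.5, y = 4, z = 0.5, r = 1.5, c = 'red'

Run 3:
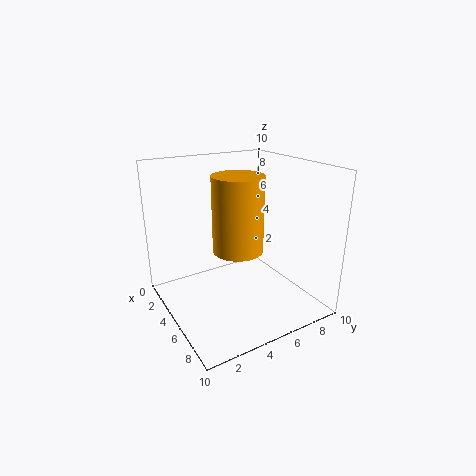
x = 7.5, y = 3.5, z = 5.5, r = 1.5, c = 'orange'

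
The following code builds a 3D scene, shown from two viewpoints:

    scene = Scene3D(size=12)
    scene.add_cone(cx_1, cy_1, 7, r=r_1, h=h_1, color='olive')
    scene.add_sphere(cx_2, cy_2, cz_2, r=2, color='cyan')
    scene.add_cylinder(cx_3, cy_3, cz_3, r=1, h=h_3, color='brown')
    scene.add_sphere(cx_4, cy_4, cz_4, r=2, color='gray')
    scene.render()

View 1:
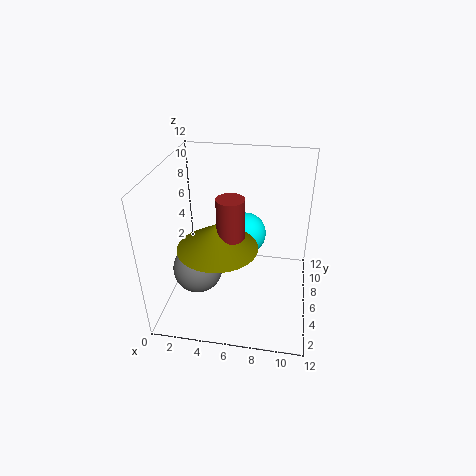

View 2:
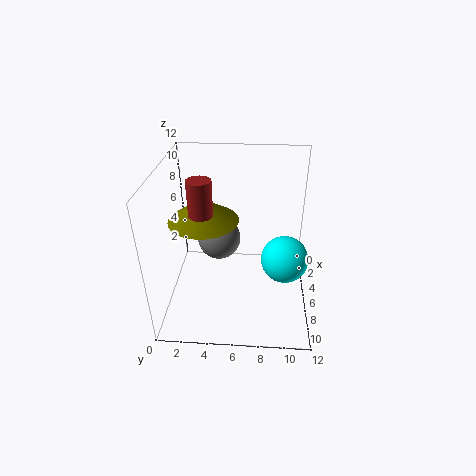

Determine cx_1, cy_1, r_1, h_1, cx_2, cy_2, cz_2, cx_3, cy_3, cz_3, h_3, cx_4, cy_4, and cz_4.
cx_1 = 5; cy_1 = 3; r_1 = 3; h_1 = 2; cx_2 = 6; cy_2 = 10; cz_2 = 4; cx_3 = 6; cy_3 = 3; cz_3 = 8; h_3 = 3; cx_4 = 3; cy_4 = 4; cz_4 = 4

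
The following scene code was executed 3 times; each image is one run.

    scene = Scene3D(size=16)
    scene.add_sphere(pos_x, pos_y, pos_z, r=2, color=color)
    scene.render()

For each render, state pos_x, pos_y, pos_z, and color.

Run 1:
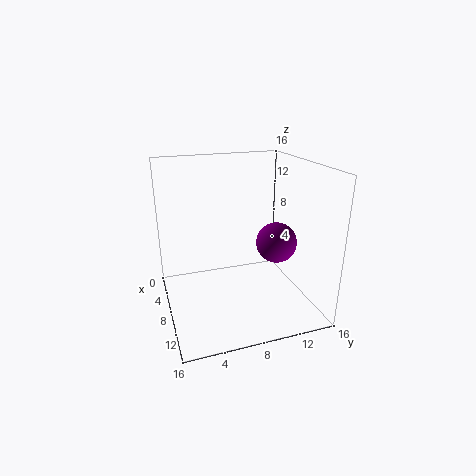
pos_x = 12.5
pos_y = 10.5
pos_z = 9
color = 'purple'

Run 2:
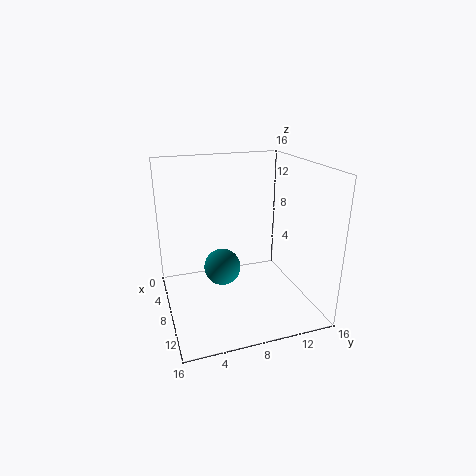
pos_x = 8.5
pos_y = 6
pos_z = 5
color = 'teal'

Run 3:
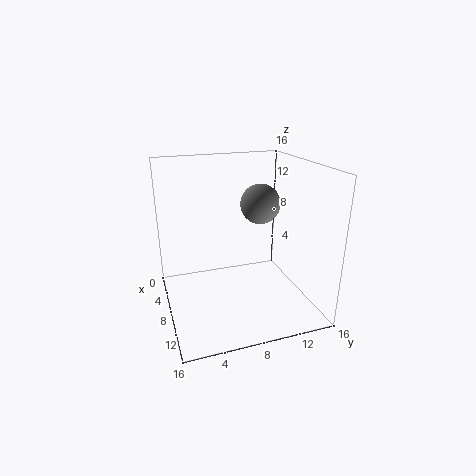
pos_x = 10.5
pos_y = 9.5
pos_z = 12.5
color = 'gray'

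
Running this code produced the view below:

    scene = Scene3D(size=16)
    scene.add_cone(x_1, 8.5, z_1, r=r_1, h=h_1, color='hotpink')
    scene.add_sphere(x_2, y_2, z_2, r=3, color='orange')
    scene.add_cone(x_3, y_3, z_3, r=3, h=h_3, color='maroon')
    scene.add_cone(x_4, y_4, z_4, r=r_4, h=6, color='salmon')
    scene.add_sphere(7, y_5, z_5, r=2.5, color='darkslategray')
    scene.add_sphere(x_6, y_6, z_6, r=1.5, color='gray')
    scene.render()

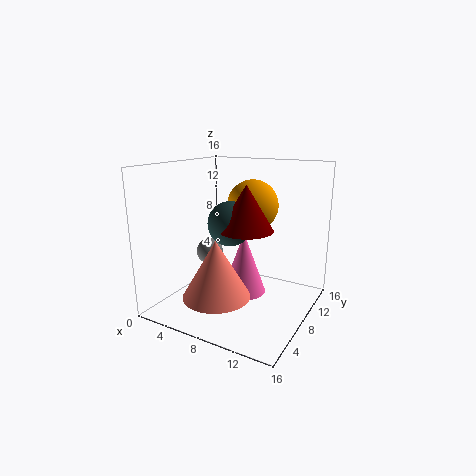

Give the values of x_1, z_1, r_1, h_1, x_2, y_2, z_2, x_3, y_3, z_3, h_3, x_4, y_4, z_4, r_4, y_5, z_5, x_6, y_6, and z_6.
x_1 = 8.5, z_1 = 1.5, r_1 = 2.5, h_1 = 7, x_2 = 8, y_2 = 11.5, z_2 = 11, x_3 = 9, y_3 = 8, z_3 = 9, h_3 = 5, x_4 = 8, y_4 = 3.5, z_4 = 3, r_4 = 3.5, y_5 = 8, z_5 = 9.5, x_6 = 4.5, y_6 = 7.5, z_6 = 6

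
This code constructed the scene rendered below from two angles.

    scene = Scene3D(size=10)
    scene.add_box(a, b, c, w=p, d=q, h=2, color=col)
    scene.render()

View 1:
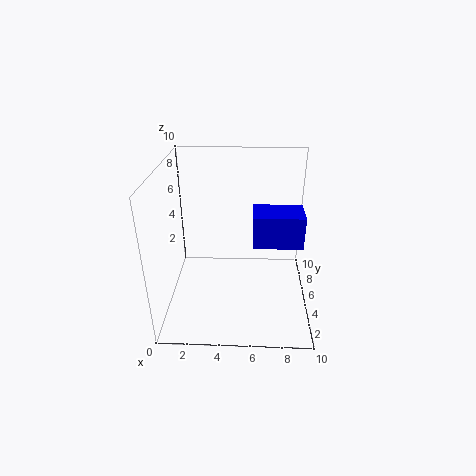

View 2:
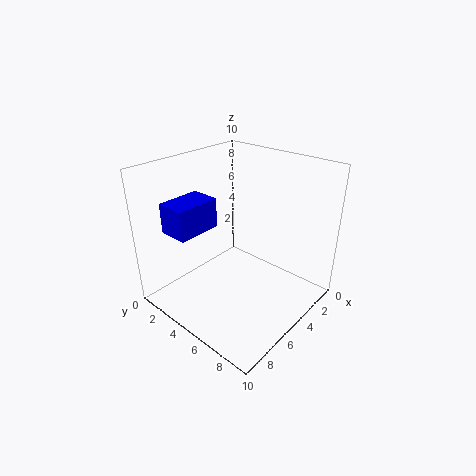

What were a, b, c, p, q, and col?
a = 6; b = 2; c = 6; p = 3; q = 2; col = 'blue'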